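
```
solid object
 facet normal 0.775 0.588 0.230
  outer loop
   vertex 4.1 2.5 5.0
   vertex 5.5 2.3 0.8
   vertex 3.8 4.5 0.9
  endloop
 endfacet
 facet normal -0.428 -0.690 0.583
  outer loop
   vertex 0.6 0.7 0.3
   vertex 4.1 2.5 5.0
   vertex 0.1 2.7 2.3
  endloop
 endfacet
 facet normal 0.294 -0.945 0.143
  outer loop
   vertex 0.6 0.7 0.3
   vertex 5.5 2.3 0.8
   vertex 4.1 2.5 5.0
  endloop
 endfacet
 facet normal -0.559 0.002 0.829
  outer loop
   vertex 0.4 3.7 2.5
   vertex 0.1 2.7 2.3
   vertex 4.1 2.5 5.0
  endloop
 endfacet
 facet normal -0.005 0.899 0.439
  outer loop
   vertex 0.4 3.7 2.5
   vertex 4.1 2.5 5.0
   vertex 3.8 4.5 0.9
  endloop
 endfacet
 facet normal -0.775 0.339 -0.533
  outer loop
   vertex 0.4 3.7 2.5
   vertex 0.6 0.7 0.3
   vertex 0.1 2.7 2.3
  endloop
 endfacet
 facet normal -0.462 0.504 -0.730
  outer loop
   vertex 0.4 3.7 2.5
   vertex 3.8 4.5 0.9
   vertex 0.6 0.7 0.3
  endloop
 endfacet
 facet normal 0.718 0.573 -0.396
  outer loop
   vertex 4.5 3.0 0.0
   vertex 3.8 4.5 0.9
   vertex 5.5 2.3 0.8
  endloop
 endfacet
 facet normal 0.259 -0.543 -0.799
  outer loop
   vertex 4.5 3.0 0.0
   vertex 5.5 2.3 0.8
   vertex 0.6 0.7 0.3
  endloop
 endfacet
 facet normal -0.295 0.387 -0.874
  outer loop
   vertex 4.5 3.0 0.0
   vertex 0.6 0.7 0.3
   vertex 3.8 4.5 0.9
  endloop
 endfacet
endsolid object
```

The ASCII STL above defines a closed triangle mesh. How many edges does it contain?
15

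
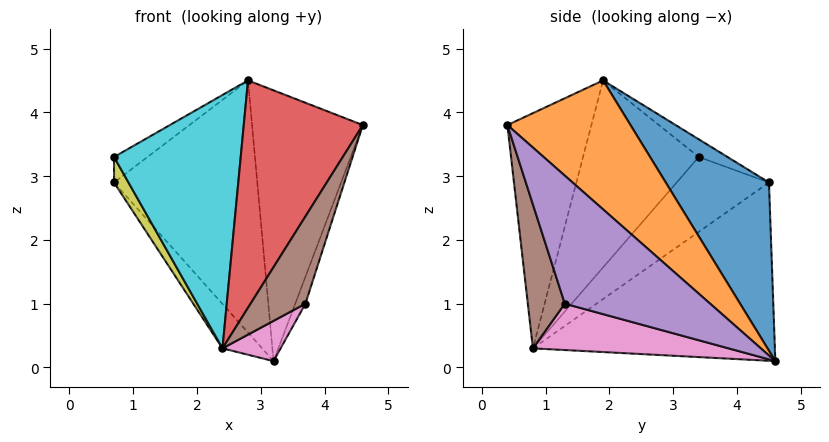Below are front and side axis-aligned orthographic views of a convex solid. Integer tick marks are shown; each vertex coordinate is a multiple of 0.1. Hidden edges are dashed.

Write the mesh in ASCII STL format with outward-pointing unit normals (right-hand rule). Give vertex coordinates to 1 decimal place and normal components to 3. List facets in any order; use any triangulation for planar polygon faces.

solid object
 facet normal 0.512 0.711 0.483
  outer loop
   vertex 2.8 1.9 4.5
   vertex 3.2 4.6 0.1
   vertex 0.7 4.5 2.9
  endloop
 endfacet
 facet normal 0.671 0.604 0.431
  outer loop
   vertex 2.8 1.9 4.5
   vertex 4.6 0.4 3.8
   vertex 3.2 4.6 0.1
  endloop
 endfacet
 facet normal -0.743 0.122 -0.659
  outer loop
   vertex 2.4 0.8 0.3
   vertex 0.7 4.5 2.9
   vertex 3.2 4.6 0.1
  endloop
 endfacet
 facet normal -0.557 -0.789 0.260
  outer loop
   vertex 2.4 0.8 0.3
   vertex 4.6 0.4 3.8
   vertex 2.8 1.9 4.5
  endloop
 endfacet
 facet normal 0.956 0.067 -0.286
  outer loop
   vertex 3.7 1.3 1.0
   vertex 3.2 4.6 0.1
   vertex 4.6 0.4 3.8
  endloop
 endfacet
 facet normal 0.511 -0.757 -0.407
  outer loop
   vertex 3.7 1.3 1.0
   vertex 4.6 0.4 3.8
   vertex 2.4 0.8 0.3
  endloop
 endfacet
 facet normal 0.513 -0.153 -0.844
  outer loop
   vertex 3.7 1.3 1.0
   vertex 2.4 0.8 0.3
   vertex 3.2 4.6 0.1
  endloop
 endfacet
 facet normal -0.281 0.328 0.902
  outer loop
   vertex 0.7 3.4 3.3
   vertex 2.8 1.9 4.5
   vertex 0.7 4.5 2.9
  endloop
 endfacet
 facet normal -0.909 -0.142 -0.392
  outer loop
   vertex 0.7 3.4 3.3
   vertex 0.7 4.5 2.9
   vertex 2.4 0.8 0.3
  endloop
 endfacet
 facet normal -0.653 -0.715 0.249
  outer loop
   vertex 0.7 3.4 3.3
   vertex 2.4 0.8 0.3
   vertex 2.8 1.9 4.5
  endloop
 endfacet
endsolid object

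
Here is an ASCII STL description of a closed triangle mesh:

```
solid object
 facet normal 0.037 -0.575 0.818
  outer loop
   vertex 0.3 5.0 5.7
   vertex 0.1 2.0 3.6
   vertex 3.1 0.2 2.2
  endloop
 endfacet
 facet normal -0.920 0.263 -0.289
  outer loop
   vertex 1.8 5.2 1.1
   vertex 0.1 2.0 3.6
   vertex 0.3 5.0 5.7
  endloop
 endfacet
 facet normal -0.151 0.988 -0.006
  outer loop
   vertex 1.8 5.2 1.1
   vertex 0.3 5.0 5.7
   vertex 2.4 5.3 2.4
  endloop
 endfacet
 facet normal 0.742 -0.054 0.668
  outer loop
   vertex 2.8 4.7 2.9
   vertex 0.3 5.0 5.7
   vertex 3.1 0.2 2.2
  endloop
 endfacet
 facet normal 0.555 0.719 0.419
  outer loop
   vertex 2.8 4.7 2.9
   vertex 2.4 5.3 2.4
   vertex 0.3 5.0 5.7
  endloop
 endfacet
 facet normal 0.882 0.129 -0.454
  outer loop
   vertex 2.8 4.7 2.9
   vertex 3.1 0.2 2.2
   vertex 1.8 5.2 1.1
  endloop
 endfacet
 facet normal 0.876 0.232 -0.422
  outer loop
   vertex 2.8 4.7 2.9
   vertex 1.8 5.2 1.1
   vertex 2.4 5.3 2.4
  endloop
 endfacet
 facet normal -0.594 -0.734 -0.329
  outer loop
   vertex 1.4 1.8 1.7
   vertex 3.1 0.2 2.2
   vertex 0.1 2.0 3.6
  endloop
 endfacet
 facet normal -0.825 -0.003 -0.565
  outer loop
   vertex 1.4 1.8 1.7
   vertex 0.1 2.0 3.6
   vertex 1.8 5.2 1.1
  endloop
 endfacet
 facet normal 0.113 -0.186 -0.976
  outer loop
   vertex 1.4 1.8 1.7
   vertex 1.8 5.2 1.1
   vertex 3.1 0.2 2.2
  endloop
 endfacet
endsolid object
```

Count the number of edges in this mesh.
15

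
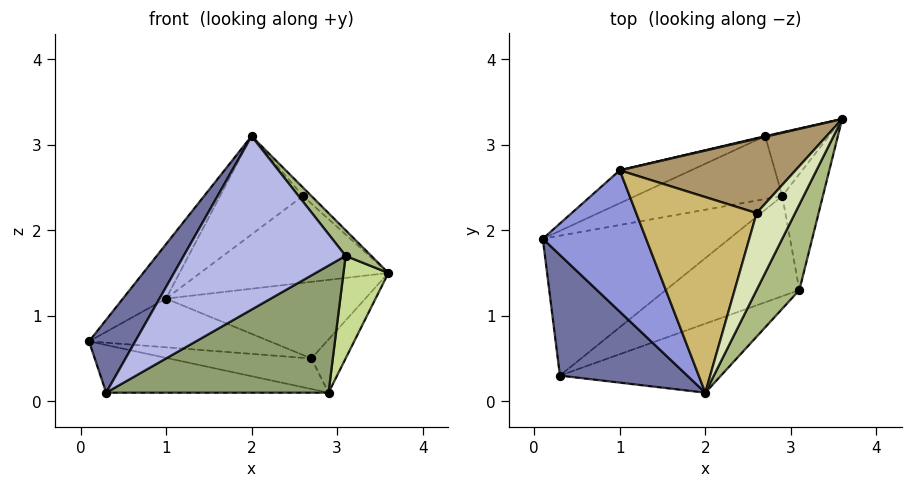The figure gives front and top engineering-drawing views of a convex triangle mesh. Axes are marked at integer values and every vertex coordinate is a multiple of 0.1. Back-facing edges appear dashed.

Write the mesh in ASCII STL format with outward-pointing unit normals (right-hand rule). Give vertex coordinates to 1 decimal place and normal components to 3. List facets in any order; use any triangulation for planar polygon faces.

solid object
 facet normal -0.844 -0.278 0.460
  outer loop
   vertex 0.3 0.3 0.1
   vertex 2.0 0.1 3.1
   vertex 0.1 1.9 0.7
  endloop
 endfacet
 facet normal -0.252 0.312 -0.916
  outer loop
   vertex 2.9 2.4 0.1
   vertex 0.3 0.3 0.1
   vertex 0.1 1.9 0.7
  endloop
 endfacet
 facet normal -0.642 0.276 0.715
  outer loop
   vertex 1.0 2.7 1.2
   vertex 0.1 1.9 0.7
   vertex 2.0 0.1 3.1
  endloop
 endfacet
 facet normal 0.477 -0.817 -0.325
  outer loop
   vertex 3.1 1.3 1.7
   vertex 2.0 0.1 3.1
   vertex 0.3 0.3 0.1
  endloop
 endfacet
 facet normal 0.536 -0.663 -0.523
  outer loop
   vertex 3.1 1.3 1.7
   vertex 0.3 0.3 0.1
   vertex 2.9 2.4 0.1
  endloop
 endfacet
 facet normal 0.837 -0.157 0.523
  outer loop
   vertex 3.1 1.3 1.7
   vertex 3.6 3.3 1.5
   vertex 2.0 0.1 3.1
  endloop
 endfacet
 facet normal 0.920 -0.259 -0.293
  outer loop
   vertex 3.1 1.3 1.7
   vertex 2.9 2.4 0.1
   vertex 3.6 3.3 1.5
  endloop
 endfacet
 facet normal 0.612 0.087 0.786
  outer loop
   vertex 2.6 2.2 2.4
   vertex 2.0 0.1 3.1
   vertex 3.6 3.3 1.5
  endloop
 endfacet
 facet normal -0.243 0.737 0.631
  outer loop
   vertex 2.6 2.2 2.4
   vertex 3.6 3.3 1.5
   vertex 1.0 2.7 1.2
  endloop
 endfacet
 facet normal -0.468 0.397 0.790
  outer loop
   vertex 2.6 2.2 2.4
   vertex 1.0 2.7 1.2
   vertex 2.0 0.1 3.1
  endloop
 endfacet
 facet normal 0.579 0.523 -0.626
  outer loop
   vertex 2.7 3.1 0.5
   vertex 3.6 3.3 1.5
   vertex 2.9 2.4 0.1
  endloop
 endfacet
 facet normal -0.226 0.974 0.008
  outer loop
   vertex 2.7 3.1 0.5
   vertex 1.0 2.7 1.2
   vertex 3.6 3.3 1.5
  endloop
 endfacet
 facet normal -0.261 0.422 -0.868
  outer loop
   vertex 2.7 3.1 0.5
   vertex 2.9 2.4 0.1
   vertex 0.1 1.9 0.7
  endloop
 endfacet
 facet normal -0.392 0.762 -0.515
  outer loop
   vertex 2.7 3.1 0.5
   vertex 0.1 1.9 0.7
   vertex 1.0 2.7 1.2
  endloop
 endfacet
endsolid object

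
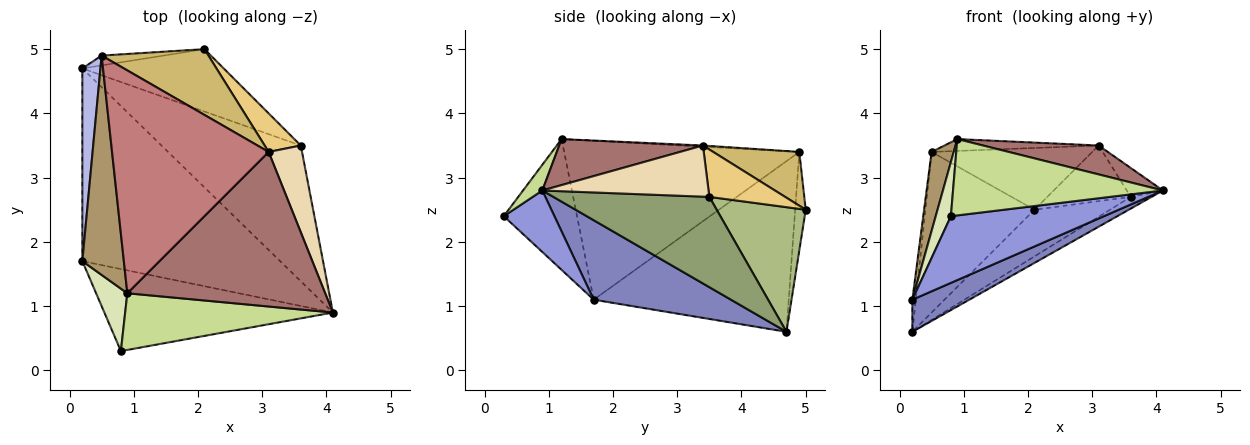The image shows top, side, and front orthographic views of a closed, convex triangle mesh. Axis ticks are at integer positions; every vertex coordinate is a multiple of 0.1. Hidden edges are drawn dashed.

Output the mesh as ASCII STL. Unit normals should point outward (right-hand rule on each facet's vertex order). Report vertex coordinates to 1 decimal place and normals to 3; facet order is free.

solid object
 facet normal -0.096 0.994 -0.061
  outer loop
   vertex 0.5 4.9 3.4
   vertex 2.1 5.0 2.5
   vertex 0.2 4.7 0.6
  endloop
 endfacet
 facet normal 0.368 -0.153 -0.917
  outer loop
   vertex 0.2 1.7 1.1
   vertex 0.2 4.7 0.6
   vertex 4.1 0.9 2.8
  endloop
 endfacet
 facet normal 0.204 -0.618 -0.759
  outer loop
   vertex 0.2 1.7 1.1
   vertex 4.1 0.9 2.8
   vertex 0.8 0.3 2.4
  endloop
 endfacet
 facet normal -0.994 0.018 0.105
  outer loop
   vertex 0.2 1.7 1.1
   vertex 0.5 4.9 3.4
   vertex 0.2 4.7 0.6
  endloop
 endfacet
 facet normal 0.542 0.072 -0.837
  outer loop
   vertex 3.6 3.5 2.7
   vertex 4.1 0.9 2.8
   vertex 0.2 4.7 0.6
  endloop
 endfacet
 facet normal 0.577 0.490 -0.654
  outer loop
   vertex 3.6 3.5 2.7
   vertex 0.2 4.7 0.6
   vertex 2.1 5.0 2.5
  endloop
 endfacet
 facet normal 0.074 -0.801 0.594
  outer loop
   vertex 0.9 1.2 3.6
   vertex 0.8 0.3 2.4
   vertex 4.1 0.9 2.8
  endloop
 endfacet
 facet normal -0.954 -0.197 0.228
  outer loop
   vertex 0.9 1.2 3.6
   vertex 0.2 1.7 1.1
   vertex 0.8 0.3 2.4
  endloop
 endfacet
 facet normal -0.964 -0.091 0.252
  outer loop
   vertex 0.9 1.2 3.6
   vertex 0.5 4.9 3.4
   vertex 0.2 1.7 1.1
  endloop
 endfacet
 facet normal 0.345 0.643 0.684
  outer loop
   vertex 3.1 3.4 3.5
   vertex 2.1 5.0 2.5
   vertex 0.5 4.9 3.4
  endloop
 endfacet
 facet normal 0.598 0.659 0.456
  outer loop
   vertex 3.1 3.4 3.5
   vertex 3.6 3.5 2.7
   vertex 2.1 5.0 2.5
  endloop
 endfacet
 facet normal 0.824 0.179 0.537
  outer loop
   vertex 3.1 3.4 3.5
   vertex 4.1 0.9 2.8
   vertex 3.6 3.5 2.7
  endloop
 endfacet
 facet normal 0.223 -0.179 0.958
  outer loop
   vertex 3.1 3.4 3.5
   vertex 0.9 1.2 3.6
   vertex 4.1 0.9 2.8
  endloop
 endfacet
 facet normal -0.008 0.053 0.999
  outer loop
   vertex 3.1 3.4 3.5
   vertex 0.5 4.9 3.4
   vertex 0.9 1.2 3.6
  endloop
 endfacet
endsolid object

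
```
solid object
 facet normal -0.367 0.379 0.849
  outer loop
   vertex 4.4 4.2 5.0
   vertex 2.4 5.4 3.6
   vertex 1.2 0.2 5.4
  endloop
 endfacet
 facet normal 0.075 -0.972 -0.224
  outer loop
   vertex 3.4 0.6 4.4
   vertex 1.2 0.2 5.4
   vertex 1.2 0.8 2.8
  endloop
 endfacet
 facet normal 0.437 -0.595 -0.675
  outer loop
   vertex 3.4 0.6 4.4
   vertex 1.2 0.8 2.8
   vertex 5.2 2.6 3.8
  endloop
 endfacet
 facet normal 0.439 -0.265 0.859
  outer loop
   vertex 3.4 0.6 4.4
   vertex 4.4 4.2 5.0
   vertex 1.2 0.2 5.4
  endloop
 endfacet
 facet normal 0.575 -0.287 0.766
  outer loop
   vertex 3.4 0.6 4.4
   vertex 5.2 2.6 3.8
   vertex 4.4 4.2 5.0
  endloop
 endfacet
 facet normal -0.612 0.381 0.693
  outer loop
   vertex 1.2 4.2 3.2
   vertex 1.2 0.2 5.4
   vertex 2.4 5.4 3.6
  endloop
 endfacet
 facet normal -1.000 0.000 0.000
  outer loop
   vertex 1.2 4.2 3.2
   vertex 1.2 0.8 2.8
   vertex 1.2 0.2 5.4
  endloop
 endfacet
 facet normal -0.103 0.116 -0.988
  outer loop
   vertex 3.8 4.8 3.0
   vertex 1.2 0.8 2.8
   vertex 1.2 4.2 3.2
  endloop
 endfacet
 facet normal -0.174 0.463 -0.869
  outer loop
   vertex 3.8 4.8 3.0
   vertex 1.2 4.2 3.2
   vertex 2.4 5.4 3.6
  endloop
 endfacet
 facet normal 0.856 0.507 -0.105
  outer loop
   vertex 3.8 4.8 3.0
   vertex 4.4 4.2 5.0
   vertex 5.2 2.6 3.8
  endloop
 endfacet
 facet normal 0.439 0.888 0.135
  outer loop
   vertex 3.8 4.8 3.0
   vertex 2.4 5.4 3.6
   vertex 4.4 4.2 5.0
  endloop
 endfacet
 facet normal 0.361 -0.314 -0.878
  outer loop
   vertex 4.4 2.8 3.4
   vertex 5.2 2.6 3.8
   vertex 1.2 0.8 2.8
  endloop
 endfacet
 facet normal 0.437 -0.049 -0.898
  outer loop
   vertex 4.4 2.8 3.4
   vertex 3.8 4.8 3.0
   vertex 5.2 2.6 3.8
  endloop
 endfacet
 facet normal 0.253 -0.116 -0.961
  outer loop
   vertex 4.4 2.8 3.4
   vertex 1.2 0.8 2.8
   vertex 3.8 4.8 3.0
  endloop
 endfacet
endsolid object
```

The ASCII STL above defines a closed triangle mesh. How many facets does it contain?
14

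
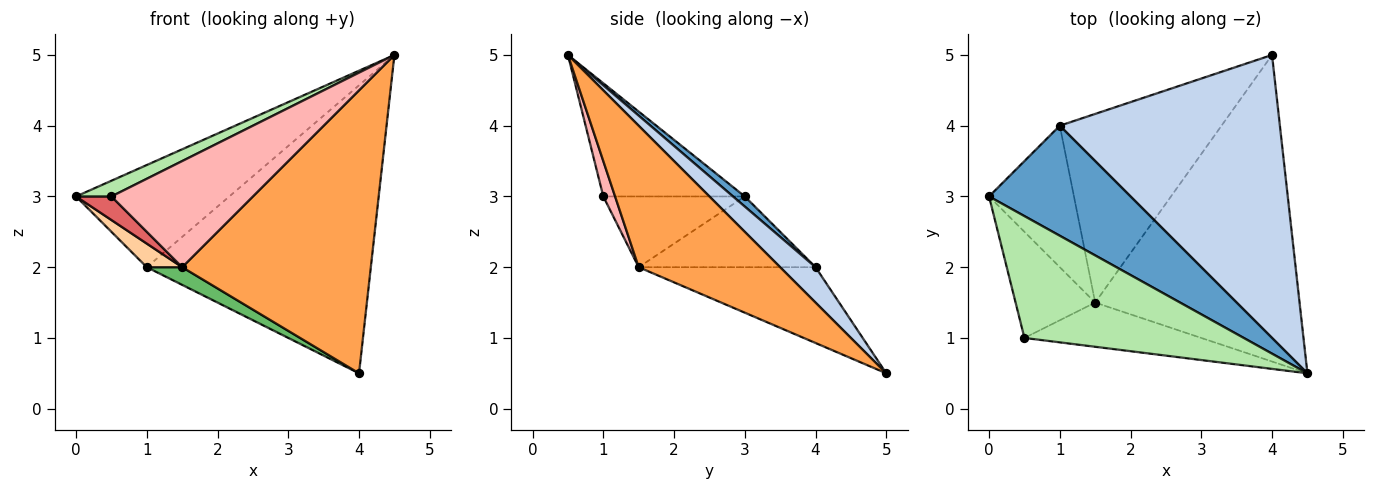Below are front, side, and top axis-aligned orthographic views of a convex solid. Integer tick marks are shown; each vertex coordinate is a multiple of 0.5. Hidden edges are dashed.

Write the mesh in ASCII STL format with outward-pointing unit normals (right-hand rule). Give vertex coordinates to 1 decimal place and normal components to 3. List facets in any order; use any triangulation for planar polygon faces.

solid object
 facet normal 0.052 0.680 0.732
  outer loop
   vertex 1.0 4.0 2.0
   vertex 0.0 3.0 3.0
   vertex 4.5 0.5 5.0
  endloop
 endfacet
 facet normal 0.112 0.709 0.696
  outer loop
   vertex 1.0 4.0 2.0
   vertex 4.5 0.5 5.0
   vertex 4.0 5.0 0.5
  endloop
 endfacet
 facet normal 0.453 -0.605 -0.655
  outer loop
   vertex 1.5 1.5 2.0
   vertex 4.0 5.0 0.5
   vertex 4.5 0.5 5.0
  endloop
 endfacet
 facet normal -0.635 -0.127 -0.762
  outer loop
   vertex 1.5 1.5 2.0
   vertex 0.0 3.0 3.0
   vertex 1.0 4.0 2.0
  endloop
 endfacet
 facet normal -0.423 -0.085 -0.902
  outer loop
   vertex 1.5 1.5 2.0
   vertex 1.0 4.0 2.0
   vertex 4.0 5.0 0.5
  endloop
 endfacet
 facet normal -0.456 -0.114 0.883
  outer loop
   vertex 0.5 1.0 3.0
   vertex 4.5 0.5 5.0
   vertex 0.0 3.0 3.0
  endloop
 endfacet
 facet normal -0.655 -0.164 -0.737
  outer loop
   vertex 0.5 1.0 3.0
   vertex 0.0 3.0 3.0
   vertex 1.5 1.5 2.0
  endloop
 endfacet
 facet normal 0.077 -0.920 -0.383
  outer loop
   vertex 0.5 1.0 3.0
   vertex 1.5 1.5 2.0
   vertex 4.5 0.5 5.0
  endloop
 endfacet
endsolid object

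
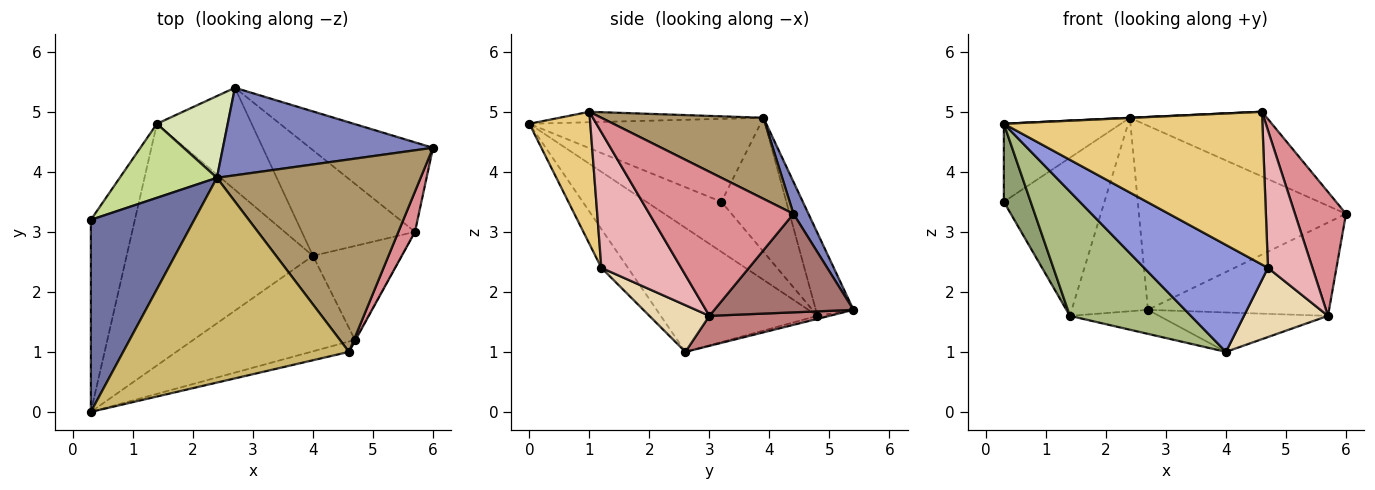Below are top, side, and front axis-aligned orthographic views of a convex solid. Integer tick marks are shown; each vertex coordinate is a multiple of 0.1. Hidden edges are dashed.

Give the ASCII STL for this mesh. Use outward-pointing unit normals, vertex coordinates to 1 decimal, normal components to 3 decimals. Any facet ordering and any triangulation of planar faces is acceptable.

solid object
 facet normal -0.596 0.302 0.744
  outer loop
   vertex 2.4 3.9 4.9
   vertex 0.3 3.2 3.5
   vertex 0.3 0.0 4.8
  endloop
 endfacet
 facet normal 0.065 0.901 0.429
  outer loop
   vertex 2.4 3.9 4.9
   vertex 6.0 4.4 3.3
   vertex 2.7 5.4 1.7
  endloop
 endfacet
 facet normal -0.158 -0.737 -0.658
  outer loop
   vertex 4.7 1.2 2.4
   vertex 0.3 0.0 4.8
   vertex 4.0 2.6 1.0
  endloop
 endfacet
 facet normal -0.031 0.229 -0.973
  outer loop
   vertex 1.4 4.8 1.6
   vertex 2.7 5.4 1.7
   vertex 4.0 2.6 1.0
  endloop
 endfacet
 facet normal -0.725 -0.259 -0.638
  outer loop
   vertex 1.4 4.8 1.6
   vertex 0.3 0.0 4.8
   vertex 0.3 3.2 3.5
  endloop
 endfacet
 facet normal -0.509 -0.393 -0.765
  outer loop
   vertex 1.4 4.8 1.6
   vertex 4.0 2.6 1.0
   vertex 0.3 0.0 4.8
  endloop
 endfacet
 facet normal -0.505 0.782 0.366
  outer loop
   vertex 1.4 4.8 1.6
   vertex 0.3 3.2 3.5
   vertex 2.4 3.9 4.9
  endloop
 endfacet
 facet normal -0.414 0.838 0.354
  outer loop
   vertex 1.4 4.8 1.6
   vertex 2.4 3.9 4.9
   vertex 2.7 5.4 1.7
  endloop
 endfacet
 facet normal 0.353 0.298 0.887
  outer loop
   vertex 4.6 1.0 5.0
   vertex 6.0 4.4 3.3
   vertex 2.4 3.9 4.9
  endloop
 endfacet
 facet normal -0.046 -0.001 0.999
  outer loop
   vertex 4.6 1.0 5.0
   vertex 2.4 3.9 4.9
   vertex 0.3 0.0 4.8
  endloop
 endfacet
 facet normal 0.229 -0.971 -0.066
  outer loop
   vertex 4.6 1.0 5.0
   vertex 0.3 0.0 4.8
   vertex 4.7 1.2 2.4
  endloop
 endfacet
 facet normal 0.390 -0.546 -0.741
  outer loop
   vertex 5.7 3.0 1.6
   vertex 4.7 1.2 2.4
   vertex 4.0 2.6 1.0
  endloop
 endfacet
 facet normal 0.485 0.631 -0.605
  outer loop
   vertex 5.7 3.0 1.6
   vertex 2.7 5.4 1.7
   vertex 6.0 4.4 3.3
  endloop
 endfacet
 facet normal 0.241 0.339 -0.909
  outer loop
   vertex 5.7 3.0 1.6
   vertex 4.0 2.6 1.0
   vertex 2.7 5.4 1.7
  endloop
 endfacet
 facet normal 0.937 -0.332 0.108
  outer loop
   vertex 5.7 3.0 1.6
   vertex 6.0 4.4 3.3
   vertex 4.6 1.0 5.0
  endloop
 endfacet
 facet normal 0.873 -0.487 -0.004
  outer loop
   vertex 5.7 3.0 1.6
   vertex 4.6 1.0 5.0
   vertex 4.7 1.2 2.4
  endloop
 endfacet
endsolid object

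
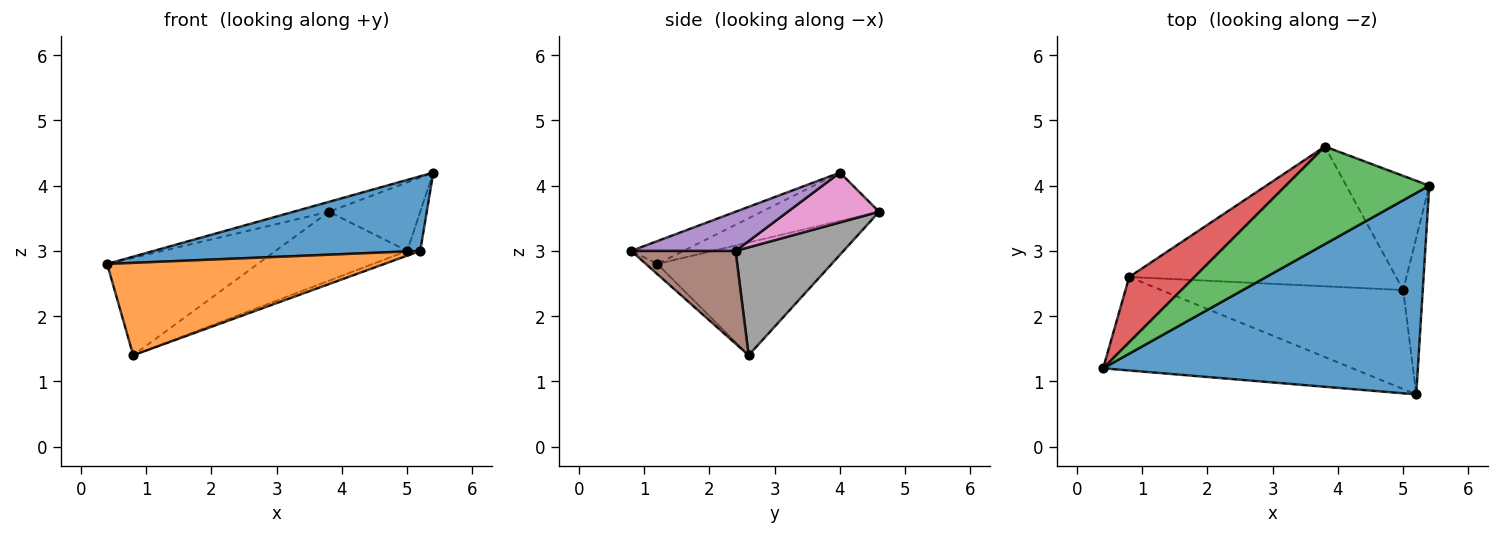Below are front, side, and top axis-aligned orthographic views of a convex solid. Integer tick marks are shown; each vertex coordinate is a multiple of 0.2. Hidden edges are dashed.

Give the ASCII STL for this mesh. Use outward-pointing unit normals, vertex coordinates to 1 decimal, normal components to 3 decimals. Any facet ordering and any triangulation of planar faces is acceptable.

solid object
 facet normal -0.068 -0.347 0.936
  outer loop
   vertex 5.2 0.8 3.0
   vertex 5.4 4.0 4.2
   vertex 0.4 1.2 2.8
  endloop
 endfacet
 facet normal -0.029 -0.703 -0.711
  outer loop
   vertex 0.8 2.6 1.4
   vertex 5.2 0.8 3.0
   vertex 0.4 1.2 2.8
  endloop
 endfacet
 facet normal -0.318 0.096 0.943
  outer loop
   vertex 3.8 4.6 3.6
   vertex 0.4 1.2 2.8
   vertex 5.4 4.0 4.2
  endloop
 endfacet
 facet normal -0.693 0.599 0.401
  outer loop
   vertex 3.8 4.6 3.6
   vertex 0.8 2.6 1.4
   vertex 0.4 1.2 2.8
  endloop
 endfacet
 facet normal 0.889 0.111 -0.444
  outer loop
   vertex 5.0 2.4 3.0
   vertex 5.4 4.0 4.2
   vertex 5.2 0.8 3.0
  endloop
 endfacet
 facet normal 0.357 0.045 -0.933
  outer loop
   vertex 5.0 2.4 3.0
   vertex 5.2 0.8 3.0
   vertex 0.8 2.6 1.4
  endloop
 endfacet
 facet normal 0.457 0.457 -0.762
  outer loop
   vertex 5.0 2.4 3.0
   vertex 3.8 4.6 3.6
   vertex 5.4 4.0 4.2
  endloop
 endfacet
 facet normal 0.341 0.416 -0.843
  outer loop
   vertex 5.0 2.4 3.0
   vertex 0.8 2.6 1.4
   vertex 3.8 4.6 3.6
  endloop
 endfacet
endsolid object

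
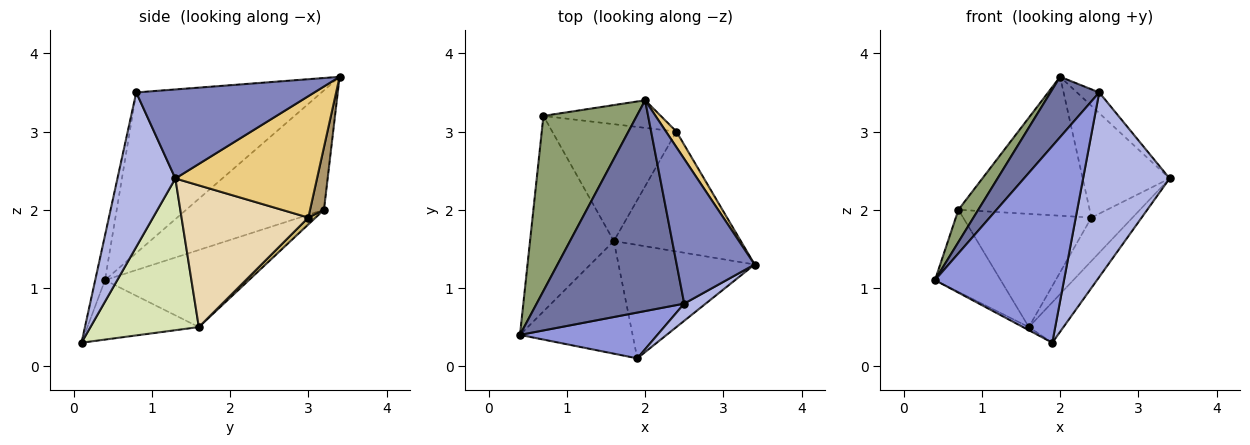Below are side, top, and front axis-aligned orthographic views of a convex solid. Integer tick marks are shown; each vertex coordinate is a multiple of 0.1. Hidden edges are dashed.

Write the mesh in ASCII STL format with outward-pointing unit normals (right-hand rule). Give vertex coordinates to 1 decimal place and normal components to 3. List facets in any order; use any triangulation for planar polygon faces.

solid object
 facet normal -0.723 -0.190 0.664
  outer loop
   vertex 2.5 0.8 3.5
   vertex 2.0 3.4 3.7
   vertex 0.4 0.4 1.1
  endloop
 endfacet
 facet normal 0.749 0.094 0.656
  outer loop
   vertex 2.5 0.8 3.5
   vertex 3.4 1.3 2.4
   vertex 2.0 3.4 3.7
  endloop
 endfacet
 facet normal -0.074 -0.971 0.226
  outer loop
   vertex 2.5 0.8 3.5
   vertex 0.4 0.4 1.1
   vertex 1.9 0.1 0.3
  endloop
 endfacet
 facet normal 0.555 -0.828 0.077
  outer loop
   vertex 2.5 0.8 3.5
   vertex 1.9 0.1 0.3
   vertex 3.4 1.3 2.4
  endloop
 endfacet
 facet normal -0.783 -0.113 0.612
  outer loop
   vertex 0.7 3.2 2.0
   vertex 0.4 0.4 1.1
   vertex 2.0 3.4 3.7
  endloop
 endfacet
 facet normal -0.467 0.025 -0.884
  outer loop
   vertex 1.6 1.6 0.5
   vertex 1.9 0.1 0.3
   vertex 0.4 0.4 1.1
  endloop
 endfacet
 facet normal -0.647 0.295 -0.703
  outer loop
   vertex 1.6 1.6 0.5
   vertex 0.4 0.4 1.1
   vertex 0.7 3.2 2.0
  endloop
 endfacet
 facet normal 0.724 0.231 -0.650
  outer loop
   vertex 1.6 1.6 0.5
   vertex 3.4 1.3 2.4
   vertex 1.9 0.1 0.3
  endloop
 endfacet
 facet normal 0.103 0.976 -0.194
  outer loop
   vertex 2.4 3.0 1.9
   vertex 0.7 3.2 2.0
   vertex 2.0 3.4 3.7
  endloop
 endfacet
 facet normal 0.040 0.695 -0.718
  outer loop
   vertex 2.4 3.0 1.9
   vertex 1.6 1.6 0.5
   vertex 0.7 3.2 2.0
  endloop
 endfacet
 facet normal 0.850 0.522 0.073
  outer loop
   vertex 2.4 3.0 1.9
   vertex 2.0 3.4 3.7
   vertex 3.4 1.3 2.4
  endloop
 endfacet
 facet normal 0.724 0.235 -0.649
  outer loop
   vertex 2.4 3.0 1.9
   vertex 3.4 1.3 2.4
   vertex 1.6 1.6 0.5
  endloop
 endfacet
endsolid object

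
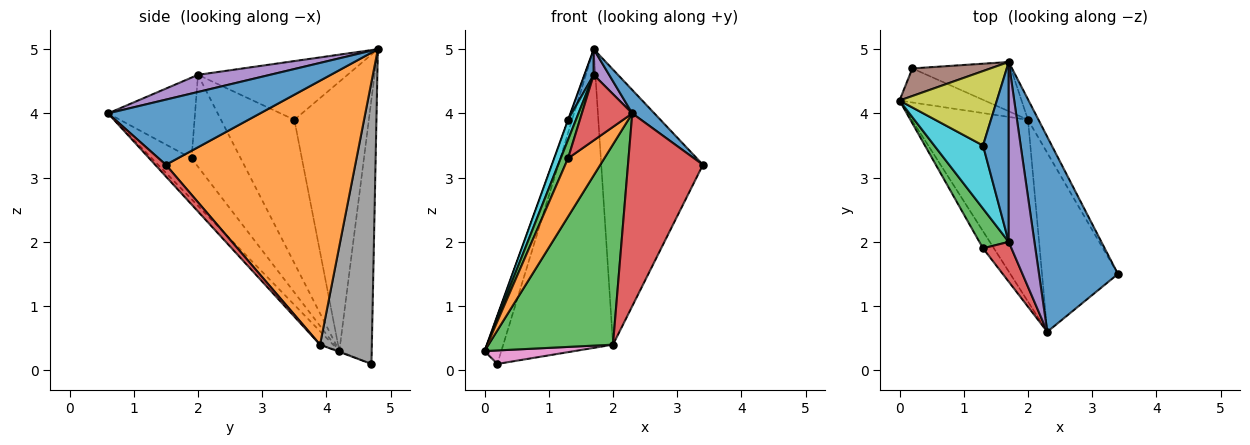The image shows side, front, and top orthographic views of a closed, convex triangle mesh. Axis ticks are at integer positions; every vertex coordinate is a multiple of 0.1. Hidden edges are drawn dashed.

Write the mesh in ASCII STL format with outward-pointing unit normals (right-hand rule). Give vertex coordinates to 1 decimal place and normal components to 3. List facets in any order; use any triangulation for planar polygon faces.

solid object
 facet normal 0.634 -0.092 0.768
  outer loop
   vertex 2.3 0.6 4.0
   vertex 3.4 1.5 3.2
   vertex 1.7 4.8 5.0
  endloop
 endfacet
 facet normal 0.881 0.473 -0.035
  outer loop
   vertex 2.0 3.9 0.4
   vertex 1.7 4.8 5.0
   vertex 3.4 1.5 3.2
  endloop
 endfacet
 facet normal -0.077 -0.738 -0.670
  outer loop
   vertex 2.0 3.9 0.4
   vertex 2.3 0.6 4.0
   vertex 0.0 4.2 0.3
  endloop
 endfacet
 facet normal 0.104 -0.729 -0.677
  outer loop
   vertex 2.0 3.9 0.4
   vertex 3.4 1.5 3.2
   vertex 2.3 0.6 4.0
  endloop
 endfacet
 facet normal 0.551 -0.118 0.826
  outer loop
   vertex 1.7 2.0 4.6
   vertex 2.3 0.6 4.0
   vertex 1.7 4.8 5.0
  endloop
 endfacet
 facet normal -0.859 0.445 0.254
  outer loop
   vertex 0.2 4.7 0.1
   vertex 0.0 4.2 0.3
   vertex 1.7 4.8 5.0
  endloop
 endfacet
 facet normal -0.009 -0.368 -0.930
  outer loop
   vertex 0.2 4.7 0.1
   vertex 2.0 3.9 0.4
   vertex 0.0 4.2 0.3
  endloop
 endfacet
 facet normal 0.422 0.894 -0.147
  outer loop
   vertex 0.2 4.7 0.1
   vertex 1.7 4.8 5.0
   vertex 2.0 3.9 0.4
  endloop
 endfacet
 facet normal -0.940 0.002 0.340
  outer loop
   vertex 1.3 3.5 3.9
   vertex 1.7 4.8 5.0
   vertex 0.0 4.2 0.3
  endloop
 endfacet
 facet normal -0.942 -0.102 0.320
  outer loop
   vertex 1.3 3.5 3.9
   vertex 0.0 4.2 0.3
   vertex 1.7 2.0 4.6
  endloop
 endfacet
 facet normal -0.915 -0.057 0.400
  outer loop
   vertex 1.3 3.5 3.9
   vertex 1.7 2.0 4.6
   vertex 1.7 4.8 5.0
  endloop
 endfacet
 facet normal -0.725 -0.661 -0.193
  outer loop
   vertex 1.3 1.9 3.3
   vertex 0.0 4.2 0.3
   vertex 2.3 0.6 4.0
  endloop
 endfacet
 facet normal -0.943 -0.140 0.301
  outer loop
   vertex 1.3 1.9 3.3
   vertex 1.7 2.0 4.6
   vertex 0.0 4.2 0.3
  endloop
 endfacet
 facet normal -0.828 -0.480 0.292
  outer loop
   vertex 1.3 1.9 3.3
   vertex 2.3 0.6 4.0
   vertex 1.7 2.0 4.6
  endloop
 endfacet
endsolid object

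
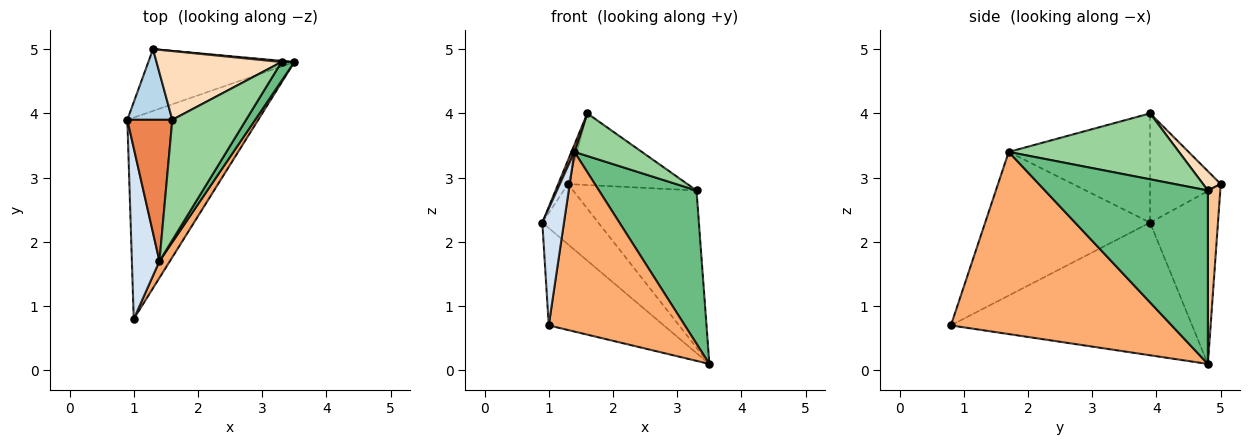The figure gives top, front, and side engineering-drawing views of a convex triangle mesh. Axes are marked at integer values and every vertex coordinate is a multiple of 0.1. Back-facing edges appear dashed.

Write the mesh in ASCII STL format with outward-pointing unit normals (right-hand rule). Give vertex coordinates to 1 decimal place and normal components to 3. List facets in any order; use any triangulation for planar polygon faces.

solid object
 facet normal -0.674 0.322 -0.665
  outer loop
   vertex 1.0 0.8 0.7
   vertex 0.9 3.9 2.3
   vertex 3.5 4.8 0.1
  endloop
 endfacet
 facet normal -0.646 0.533 -0.546
  outer loop
   vertex 1.3 5.0 2.9
   vertex 3.5 4.8 0.1
   vertex 0.9 3.9 2.3
  endloop
 endfacet
 facet normal -0.917 0.128 0.378
  outer loop
   vertex 1.3 5.0 2.9
   vertex 0.9 3.9 2.3
   vertex 1.6 3.9 4.0
  endloop
 endfacet
 facet normal -0.974 -0.128 0.187
  outer loop
   vertex 1.4 1.7 3.4
   vertex 0.9 3.9 2.3
   vertex 1.0 0.8 0.7
  endloop
 endfacet
 facet normal -0.924 -0.020 0.381
  outer loop
   vertex 1.4 1.7 3.4
   vertex 1.6 3.9 4.0
   vertex 0.9 3.9 2.3
  endloop
 endfacet
 facet normal 0.850 -0.524 0.049
  outer loop
   vertex 1.4 1.7 3.4
   vertex 1.0 0.8 0.7
   vertex 3.5 4.8 0.1
  endloop
 endfacet
 facet normal 0.100 0.995 0.007
  outer loop
   vertex 3.3 4.8 2.8
   vertex 3.5 4.8 0.1
   vertex 1.3 5.0 2.9
  endloop
 endfacet
 facet normal 0.106 0.717 0.688
  outer loop
   vertex 3.3 4.8 2.8
   vertex 1.3 5.0 2.9
   vertex 1.6 3.9 4.0
  endloop
 endfacet
 facet normal 0.856 -0.513 0.063
  outer loop
   vertex 3.3 4.8 2.8
   vertex 1.4 1.7 3.4
   vertex 3.5 4.8 0.1
  endloop
 endfacet
 facet normal 0.644 -0.255 0.721
  outer loop
   vertex 3.3 4.8 2.8
   vertex 1.6 3.9 4.0
   vertex 1.4 1.7 3.4
  endloop
 endfacet
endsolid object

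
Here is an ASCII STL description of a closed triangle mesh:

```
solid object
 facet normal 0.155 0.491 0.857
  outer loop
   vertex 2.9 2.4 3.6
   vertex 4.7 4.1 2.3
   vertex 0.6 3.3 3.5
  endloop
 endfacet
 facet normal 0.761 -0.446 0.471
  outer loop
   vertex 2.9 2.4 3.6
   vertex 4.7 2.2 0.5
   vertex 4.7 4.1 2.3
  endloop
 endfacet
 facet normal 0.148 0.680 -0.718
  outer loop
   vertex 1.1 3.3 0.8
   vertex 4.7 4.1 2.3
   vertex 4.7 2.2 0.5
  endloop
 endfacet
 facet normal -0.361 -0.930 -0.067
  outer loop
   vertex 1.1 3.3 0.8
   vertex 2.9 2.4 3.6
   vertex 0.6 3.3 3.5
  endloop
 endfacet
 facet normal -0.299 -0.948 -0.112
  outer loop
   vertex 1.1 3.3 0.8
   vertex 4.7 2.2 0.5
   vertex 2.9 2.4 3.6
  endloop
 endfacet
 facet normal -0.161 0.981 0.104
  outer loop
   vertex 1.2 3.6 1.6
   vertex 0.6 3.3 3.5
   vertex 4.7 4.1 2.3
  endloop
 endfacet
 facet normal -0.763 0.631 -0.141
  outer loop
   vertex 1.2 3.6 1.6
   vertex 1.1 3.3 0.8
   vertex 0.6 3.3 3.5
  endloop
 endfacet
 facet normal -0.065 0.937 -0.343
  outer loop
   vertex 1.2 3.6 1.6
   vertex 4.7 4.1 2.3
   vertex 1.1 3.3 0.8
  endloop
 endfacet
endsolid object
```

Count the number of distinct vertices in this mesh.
6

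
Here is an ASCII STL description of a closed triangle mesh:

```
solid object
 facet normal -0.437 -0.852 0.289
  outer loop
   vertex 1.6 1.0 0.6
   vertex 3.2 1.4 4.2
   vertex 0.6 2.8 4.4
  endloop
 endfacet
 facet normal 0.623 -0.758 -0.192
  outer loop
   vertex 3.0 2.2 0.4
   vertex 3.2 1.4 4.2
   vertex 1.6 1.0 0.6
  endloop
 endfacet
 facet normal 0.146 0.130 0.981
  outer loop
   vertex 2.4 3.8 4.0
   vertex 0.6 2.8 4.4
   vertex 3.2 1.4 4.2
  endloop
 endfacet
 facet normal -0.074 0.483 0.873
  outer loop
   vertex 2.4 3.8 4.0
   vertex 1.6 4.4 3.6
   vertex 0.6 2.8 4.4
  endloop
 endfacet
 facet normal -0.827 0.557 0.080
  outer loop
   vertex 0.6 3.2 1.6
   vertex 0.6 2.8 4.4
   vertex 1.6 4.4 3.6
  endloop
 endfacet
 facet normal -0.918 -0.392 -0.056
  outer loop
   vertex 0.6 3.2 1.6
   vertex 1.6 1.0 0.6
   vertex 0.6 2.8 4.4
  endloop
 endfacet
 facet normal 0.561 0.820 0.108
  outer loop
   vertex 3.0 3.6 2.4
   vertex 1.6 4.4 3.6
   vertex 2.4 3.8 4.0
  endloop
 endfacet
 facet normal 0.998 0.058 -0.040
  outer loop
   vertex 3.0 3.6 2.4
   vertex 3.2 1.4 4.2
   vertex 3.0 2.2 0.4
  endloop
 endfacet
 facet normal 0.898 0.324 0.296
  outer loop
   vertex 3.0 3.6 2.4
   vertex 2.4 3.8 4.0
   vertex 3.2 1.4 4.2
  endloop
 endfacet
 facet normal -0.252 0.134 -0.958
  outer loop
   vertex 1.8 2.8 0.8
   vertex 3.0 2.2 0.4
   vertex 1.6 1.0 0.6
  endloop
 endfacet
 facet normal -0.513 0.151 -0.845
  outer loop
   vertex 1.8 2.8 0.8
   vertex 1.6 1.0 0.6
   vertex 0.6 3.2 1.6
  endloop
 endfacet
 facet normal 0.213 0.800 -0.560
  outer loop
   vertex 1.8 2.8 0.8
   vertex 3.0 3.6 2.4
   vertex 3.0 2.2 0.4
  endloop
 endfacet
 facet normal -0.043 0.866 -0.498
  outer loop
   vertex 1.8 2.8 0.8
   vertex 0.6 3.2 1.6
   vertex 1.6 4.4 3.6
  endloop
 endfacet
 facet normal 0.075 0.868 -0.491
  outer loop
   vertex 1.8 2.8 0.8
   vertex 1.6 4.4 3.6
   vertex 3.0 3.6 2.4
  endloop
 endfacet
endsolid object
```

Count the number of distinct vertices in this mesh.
9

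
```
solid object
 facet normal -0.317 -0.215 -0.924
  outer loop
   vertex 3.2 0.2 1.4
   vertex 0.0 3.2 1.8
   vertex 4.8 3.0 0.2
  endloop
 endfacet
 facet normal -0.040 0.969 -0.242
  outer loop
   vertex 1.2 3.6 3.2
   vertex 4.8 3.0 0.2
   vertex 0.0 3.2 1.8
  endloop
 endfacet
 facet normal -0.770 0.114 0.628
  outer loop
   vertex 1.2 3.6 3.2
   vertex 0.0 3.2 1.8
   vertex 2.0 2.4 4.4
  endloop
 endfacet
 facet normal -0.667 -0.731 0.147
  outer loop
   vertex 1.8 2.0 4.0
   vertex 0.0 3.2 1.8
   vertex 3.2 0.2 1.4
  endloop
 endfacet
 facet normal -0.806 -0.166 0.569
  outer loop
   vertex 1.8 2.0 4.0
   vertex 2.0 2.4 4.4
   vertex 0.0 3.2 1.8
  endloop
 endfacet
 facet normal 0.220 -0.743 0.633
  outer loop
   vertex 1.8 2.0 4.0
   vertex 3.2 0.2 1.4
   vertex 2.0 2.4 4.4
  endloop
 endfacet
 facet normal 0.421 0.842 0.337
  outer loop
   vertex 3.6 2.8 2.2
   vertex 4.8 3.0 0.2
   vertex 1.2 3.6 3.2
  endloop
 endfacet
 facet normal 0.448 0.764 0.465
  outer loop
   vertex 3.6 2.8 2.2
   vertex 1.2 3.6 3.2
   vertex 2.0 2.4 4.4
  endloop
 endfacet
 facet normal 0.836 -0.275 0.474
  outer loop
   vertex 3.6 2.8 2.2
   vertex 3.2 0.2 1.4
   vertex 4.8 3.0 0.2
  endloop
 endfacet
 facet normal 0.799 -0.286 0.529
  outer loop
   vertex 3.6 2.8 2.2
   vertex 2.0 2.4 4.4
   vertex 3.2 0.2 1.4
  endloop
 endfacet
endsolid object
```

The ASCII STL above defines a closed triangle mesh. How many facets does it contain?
10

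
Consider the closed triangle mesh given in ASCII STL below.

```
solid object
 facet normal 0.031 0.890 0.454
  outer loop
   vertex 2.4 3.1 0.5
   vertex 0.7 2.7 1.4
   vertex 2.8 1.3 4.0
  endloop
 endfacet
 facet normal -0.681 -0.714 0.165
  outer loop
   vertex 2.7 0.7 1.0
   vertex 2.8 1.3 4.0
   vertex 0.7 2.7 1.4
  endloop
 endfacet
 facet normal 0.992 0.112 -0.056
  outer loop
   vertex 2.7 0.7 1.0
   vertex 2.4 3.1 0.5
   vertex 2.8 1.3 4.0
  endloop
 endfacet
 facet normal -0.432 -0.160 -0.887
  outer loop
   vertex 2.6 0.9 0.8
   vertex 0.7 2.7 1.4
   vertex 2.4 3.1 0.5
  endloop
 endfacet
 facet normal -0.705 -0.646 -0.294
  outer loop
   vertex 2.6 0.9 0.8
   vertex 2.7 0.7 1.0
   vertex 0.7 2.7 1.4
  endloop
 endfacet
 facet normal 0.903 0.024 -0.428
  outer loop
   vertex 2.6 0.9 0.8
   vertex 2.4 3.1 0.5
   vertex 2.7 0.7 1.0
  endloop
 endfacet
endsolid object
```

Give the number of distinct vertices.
5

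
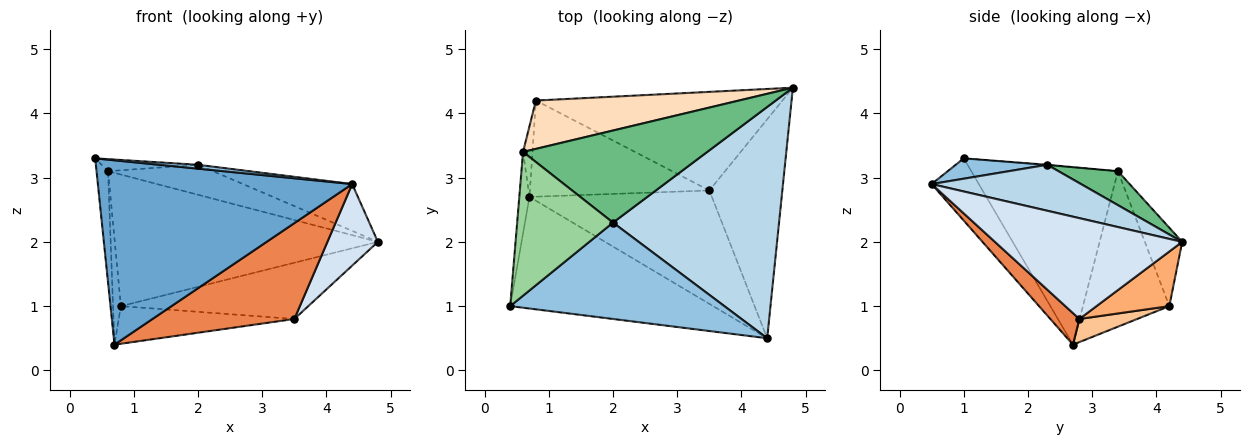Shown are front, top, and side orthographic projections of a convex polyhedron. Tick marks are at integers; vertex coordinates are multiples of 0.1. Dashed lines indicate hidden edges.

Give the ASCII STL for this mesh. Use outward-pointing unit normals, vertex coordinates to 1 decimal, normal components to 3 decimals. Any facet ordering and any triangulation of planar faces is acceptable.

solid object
 facet normal -0.157 -0.845 -0.511
  outer loop
   vertex 0.7 2.7 0.4
   vertex 4.4 0.5 2.9
   vertex 0.4 1.0 3.3
  endloop
 endfacet
 facet normal 0.094 -0.040 0.995
  outer loop
   vertex 2.0 2.3 3.2
   vertex 0.4 1.0 3.3
   vertex 4.4 0.5 2.9
  endloop
 endfacet
 facet normal 0.262 0.191 0.946
  outer loop
   vertex 2.0 2.3 3.2
   vertex 4.4 0.5 2.9
   vertex 4.8 4.4 2.0
  endloop
 endfacet
 facet normal 0.791 -0.213 -0.573
  outer loop
   vertex 3.5 2.8 0.8
   vertex 4.8 4.4 2.0
   vertex 4.4 0.5 2.9
  endloop
 endfacet
 facet normal 0.131 -0.640 -0.757
  outer loop
   vertex 3.5 2.8 0.8
   vertex 4.4 0.5 2.9
   vertex 0.7 2.7 0.4
  endloop
 endfacet
 facet normal 0.189 0.486 -0.853
  outer loop
   vertex 3.5 2.8 0.8
   vertex 0.8 4.2 1.0
   vertex 4.8 4.4 2.0
  endloop
 endfacet
 facet normal 0.119 0.362 -0.925
  outer loop
   vertex 3.5 2.8 0.8
   vertex 0.7 2.7 0.4
   vertex 0.8 4.2 1.0
  endloop
 endfacet
 facet normal -0.132 0.930 0.342
  outer loop
   vertex 0.6 3.4 3.1
   vertex 4.8 4.4 2.0
   vertex 0.8 4.2 1.0
  endloop
 endfacet
 facet normal 0.173 0.305 0.937
  outer loop
   vertex 0.6 3.4 3.1
   vertex 2.0 2.3 3.2
   vertex 4.8 4.4 2.0
  endloop
 endfacet
 facet normal -0.006 0.084 0.996
  outer loop
   vertex 0.6 3.4 3.1
   vertex 0.4 1.0 3.3
   vertex 2.0 2.3 3.2
  endloop
 endfacet
 facet normal -0.995 0.078 -0.057
  outer loop
   vertex 0.6 3.4 3.1
   vertex 0.7 2.7 0.4
   vertex 0.4 1.0 3.3
  endloop
 endfacet
 facet normal -0.994 0.090 -0.060
  outer loop
   vertex 0.6 3.4 3.1
   vertex 0.8 4.2 1.0
   vertex 0.7 2.7 0.4
  endloop
 endfacet
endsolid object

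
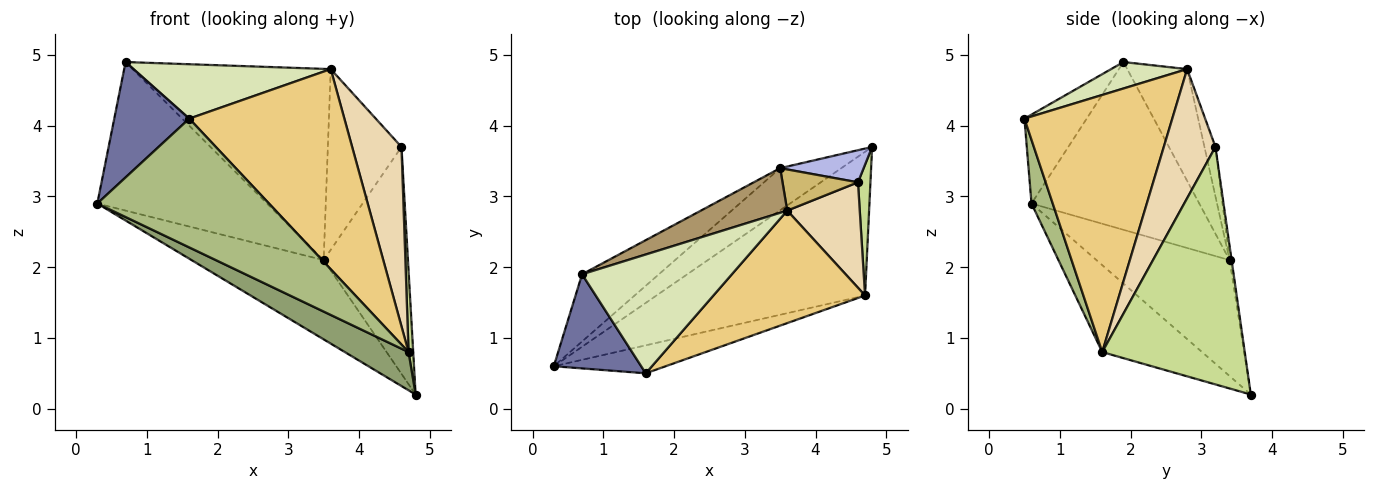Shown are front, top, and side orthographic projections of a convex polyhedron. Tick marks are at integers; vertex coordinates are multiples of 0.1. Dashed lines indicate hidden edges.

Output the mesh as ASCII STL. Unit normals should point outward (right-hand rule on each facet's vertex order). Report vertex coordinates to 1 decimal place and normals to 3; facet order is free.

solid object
 facet normal -0.541 -0.652 0.532
  outer loop
   vertex 1.6 0.5 4.1
   vertex 0.7 1.9 4.9
   vertex 0.3 0.6 2.9
  endloop
 endfacet
 facet normal -0.665 0.660 -0.351
  outer loop
   vertex 3.5 3.4 2.1
   vertex 4.8 3.7 0.2
   vertex 0.3 0.6 2.9
  endloop
 endfacet
 facet normal -0.669 0.677 -0.306
  outer loop
   vertex 3.5 3.4 2.1
   vertex 0.3 0.6 2.9
   vertex 0.7 1.9 4.9
  endloop
 endfacet
 facet normal -0.024 0.990 0.140
  outer loop
   vertex 3.5 3.4 2.1
   vertex 4.6 3.2 3.7
   vertex 4.8 3.7 0.2
  endloop
 endfacet
 facet normal -0.374 -0.238 -0.896
  outer loop
   vertex 4.7 1.6 0.8
   vertex 0.3 0.6 2.9
   vertex 4.8 3.7 0.2
  endloop
 endfacet
 facet normal 0.120 -0.970 -0.211
  outer loop
   vertex 4.7 1.6 0.8
   vertex 1.6 0.5 4.1
   vertex 0.3 0.6 2.9
  endloop
 endfacet
 facet normal 0.998 -0.033 0.052
  outer loop
   vertex 4.7 1.6 0.8
   vertex 4.8 3.7 0.2
   vertex 4.6 3.2 3.7
  endloop
 endfacet
 facet normal 0.159 -0.411 0.898
  outer loop
   vertex 3.6 2.8 4.8
   vertex 0.7 1.9 4.9
   vertex 1.6 0.5 4.1
  endloop
 endfacet
 facet normal -0.282 0.934 0.218
  outer loop
   vertex 3.6 2.8 4.8
   vertex 3.5 3.4 2.1
   vertex 0.7 1.9 4.9
  endloop
 endfacet
 facet normal -0.144 0.965 0.220
  outer loop
   vertex 3.6 2.8 4.8
   vertex 4.6 3.2 3.7
   vertex 3.5 3.4 2.1
  endloop
 endfacet
 facet normal 0.639 -0.670 0.377
  outer loop
   vertex 3.6 2.8 4.8
   vertex 1.6 0.5 4.1
   vertex 4.7 1.6 0.8
  endloop
 endfacet
 facet normal 0.670 -0.640 0.376
  outer loop
   vertex 3.6 2.8 4.8
   vertex 4.7 1.6 0.8
   vertex 4.6 3.2 3.7
  endloop
 endfacet
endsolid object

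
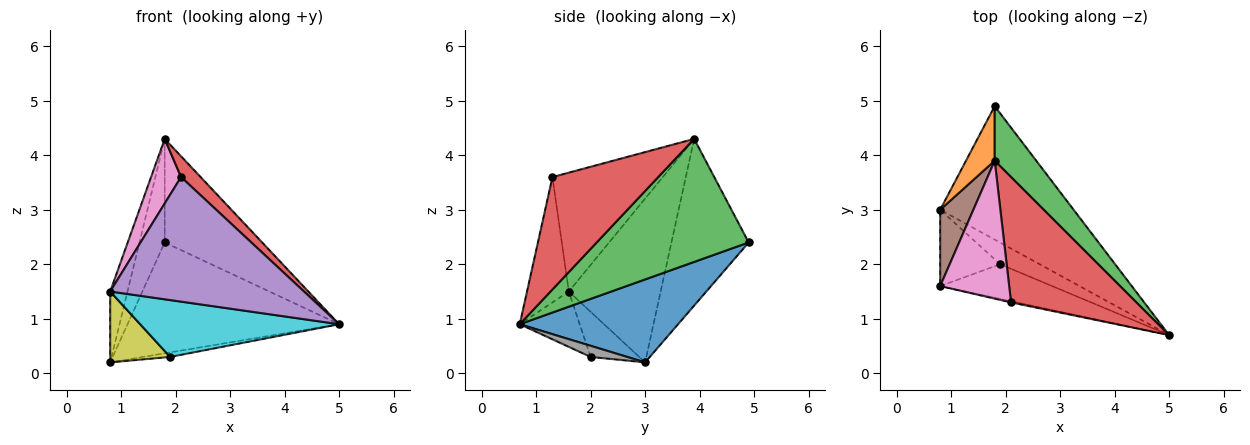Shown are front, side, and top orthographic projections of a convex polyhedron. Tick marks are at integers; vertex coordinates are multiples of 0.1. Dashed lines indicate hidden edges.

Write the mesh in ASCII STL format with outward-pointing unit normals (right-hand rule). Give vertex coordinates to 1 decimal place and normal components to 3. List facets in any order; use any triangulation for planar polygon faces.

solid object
 facet normal 0.431 0.576 -0.694
  outer loop
   vertex 1.8 4.9 2.4
   vertex 5.0 0.7 0.9
   vertex 0.8 3.0 0.2
  endloop
 endfacet
 facet normal -0.938 0.307 0.161
  outer loop
   vertex 1.8 3.9 4.3
   vertex 1.8 4.9 2.4
   vertex 0.8 3.0 0.2
  endloop
 endfacet
 facet normal 0.810 0.519 0.273
  outer loop
   vertex 1.8 3.9 4.3
   vertex 5.0 0.7 0.9
   vertex 1.8 4.9 2.4
  endloop
 endfacet
 facet normal 0.663 -0.122 0.739
  outer loop
   vertex 2.1 1.3 3.6
   vertex 5.0 0.7 0.9
   vertex 1.8 3.9 4.3
  endloop
 endfacet
 facet normal -0.211 -0.977 -0.009
  outer loop
   vertex 0.8 1.6 1.5
   vertex 5.0 0.7 0.9
   vertex 2.1 1.3 3.6
  endloop
 endfacet
 facet normal -0.964 0.181 0.195
  outer loop
   vertex 0.8 1.6 1.5
   vertex 1.8 3.9 4.3
   vertex 0.8 3.0 0.2
  endloop
 endfacet
 facet normal -0.842 -0.229 0.489
  outer loop
   vertex 0.8 1.6 1.5
   vertex 2.1 1.3 3.6
   vertex 1.8 3.9 4.3
  endloop
 endfacet
 facet normal 0.266 0.198 -0.944
  outer loop
   vertex 1.9 2.0 0.3
   vertex 0.8 3.0 0.2
   vertex 5.0 0.7 0.9
  endloop
 endfacet
 facet normal -0.483 -0.596 -0.642
  outer loop
   vertex 1.9 2.0 0.3
   vertex 0.8 1.6 1.5
   vertex 0.8 3.0 0.2
  endloop
 endfacet
 facet normal -0.249 -0.827 -0.504
  outer loop
   vertex 1.9 2.0 0.3
   vertex 5.0 0.7 0.9
   vertex 0.8 1.6 1.5
  endloop
 endfacet
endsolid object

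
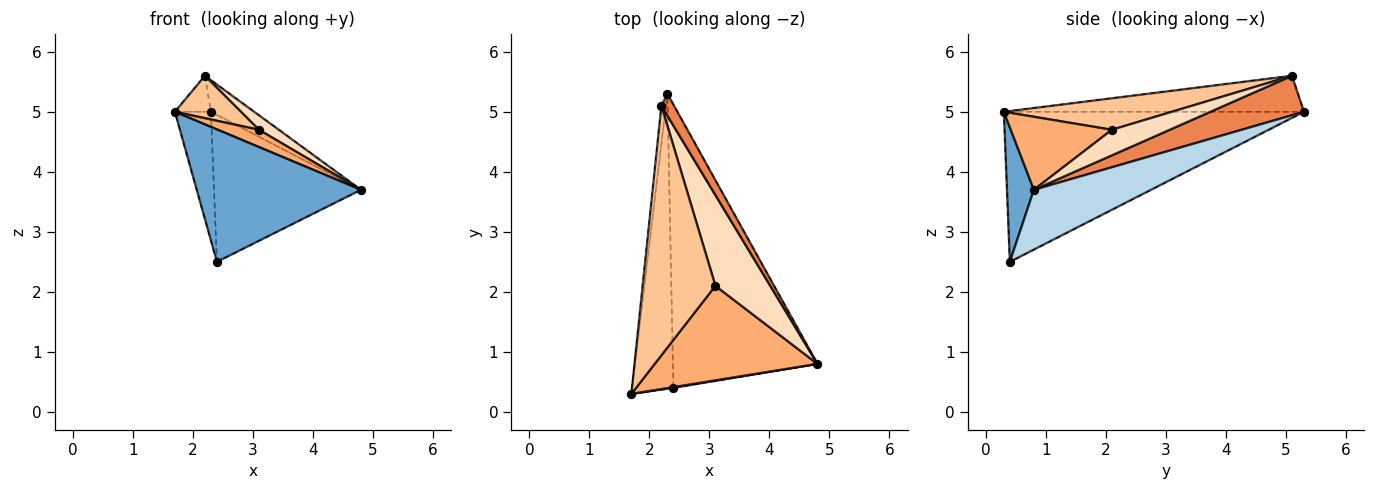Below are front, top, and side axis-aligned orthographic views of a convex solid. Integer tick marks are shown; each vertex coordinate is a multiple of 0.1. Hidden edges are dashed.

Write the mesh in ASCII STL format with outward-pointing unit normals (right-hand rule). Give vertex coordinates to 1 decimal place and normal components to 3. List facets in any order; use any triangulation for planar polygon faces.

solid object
 facet normal 0.162 -0.987 0.006
  outer loop
   vertex 2.4 0.4 2.5
   vertex 4.8 0.8 3.7
   vertex 1.7 0.3 5.0
  endloop
 endfacet
 facet normal -0.958 0.115 -0.264
  outer loop
   vertex 2.4 0.4 2.5
   vertex 1.7 0.3 5.0
   vertex 2.3 5.3 5.0
  endloop
 endfacet
 facet normal 0.345 0.432 -0.833
  outer loop
   vertex 2.4 0.4 2.5
   vertex 2.3 5.3 5.0
   vertex 4.8 0.8 3.7
  endloop
 endfacet
 facet normal -0.985 0.118 -0.125
  outer loop
   vertex 2.2 5.1 5.6
   vertex 2.3 5.3 5.0
   vertex 1.7 0.3 5.0
  endloop
 endfacet
 facet normal 0.871 0.403 0.280
  outer loop
   vertex 2.2 5.1 5.6
   vertex 4.8 0.8 3.7
   vertex 2.3 5.3 5.0
  endloop
 endfacet
 facet normal 0.404 -0.164 0.900
  outer loop
   vertex 3.1 2.1 4.7
   vertex 1.7 0.3 5.0
   vertex 4.8 0.8 3.7
  endloop
 endfacet
 facet normal 0.393 -0.154 0.907
  outer loop
   vertex 3.1 2.1 4.7
   vertex 2.2 5.1 5.6
   vertex 1.7 0.3 5.0
  endloop
 endfacet
 facet normal 0.418 -0.144 0.897
  outer loop
   vertex 3.1 2.1 4.7
   vertex 4.8 0.8 3.7
   vertex 2.2 5.1 5.6
  endloop
 endfacet
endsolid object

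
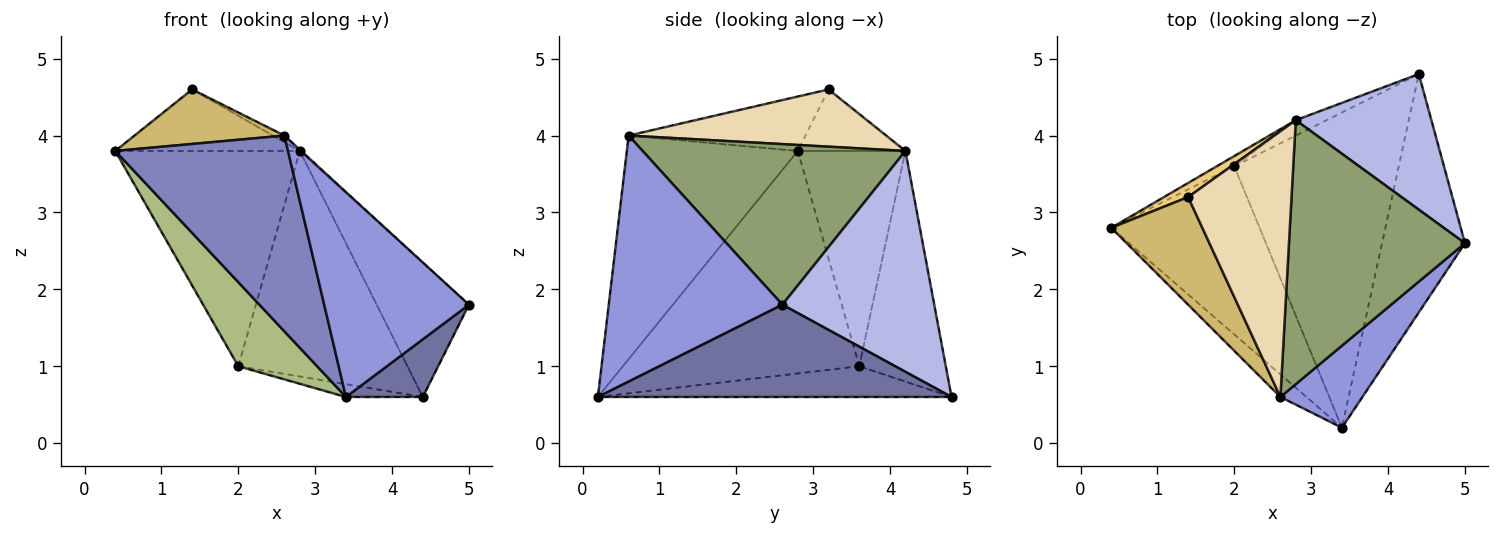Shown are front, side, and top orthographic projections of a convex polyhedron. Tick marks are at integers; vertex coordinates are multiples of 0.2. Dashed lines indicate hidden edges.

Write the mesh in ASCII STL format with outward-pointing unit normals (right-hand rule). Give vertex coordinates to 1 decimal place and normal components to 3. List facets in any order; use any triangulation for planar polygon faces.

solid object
 facet normal 0.734 -0.160 -0.660
  outer loop
   vertex 4.4 4.8 0.6
   vertex 5.0 2.6 1.8
   vertex 3.4 0.2 0.6
  endloop
 endfacet
 facet normal -0.701 -0.708 -0.082
  outer loop
   vertex 2.6 0.6 4.0
   vertex 0.4 2.8 3.8
   vertex 3.4 0.2 0.6
  endloop
 endfacet
 facet normal 0.744 -0.620 0.248
  outer loop
   vertex 2.6 0.6 4.0
   vertex 3.4 0.2 0.6
   vertex 5.0 2.6 1.8
  endloop
 endfacet
 facet normal 0.757 0.460 0.465
  outer loop
   vertex 2.8 4.2 3.8
   vertex 5.0 2.6 1.8
   vertex 4.4 4.8 0.6
  endloop
 endfacet
 facet normal 0.674 0.004 0.739
  outer loop
   vertex 2.8 4.2 3.8
   vertex 2.6 0.6 4.0
   vertex 5.0 2.6 1.8
  endloop
 endfacet
 facet normal -0.802 -0.267 -0.535
  outer loop
   vertex 2.0 3.6 1.0
   vertex 3.4 0.2 0.6
   vertex 0.4 2.8 3.8
  endloop
 endfacet
 facet normal -0.184 0.040 -0.982
  outer loop
   vertex 2.0 3.6 1.0
   vertex 4.4 4.8 0.6
   vertex 3.4 0.2 0.6
  endloop
 endfacet
 facet normal -0.503 0.863 -0.041
  outer loop
   vertex 2.0 3.6 1.0
   vertex 0.4 2.8 3.8
   vertex 2.8 4.2 3.8
  endloop
 endfacet
 facet normal -0.454 0.889 -0.061
  outer loop
   vertex 2.0 3.6 1.0
   vertex 2.8 4.2 3.8
   vertex 4.4 4.8 0.6
  endloop
 endfacet
 facet normal -0.470 -0.399 0.787
  outer loop
   vertex 1.4 3.2 4.6
   vertex 0.4 2.8 3.8
   vertex 2.6 0.6 4.0
  endloop
 endfacet
 facet normal -0.494 0.847 0.194
  outer loop
   vertex 1.4 3.2 4.6
   vertex 2.8 4.2 3.8
   vertex 0.4 2.8 3.8
  endloop
 endfacet
 facet normal 0.484 0.022 0.875
  outer loop
   vertex 1.4 3.2 4.6
   vertex 2.6 0.6 4.0
   vertex 2.8 4.2 3.8
  endloop
 endfacet
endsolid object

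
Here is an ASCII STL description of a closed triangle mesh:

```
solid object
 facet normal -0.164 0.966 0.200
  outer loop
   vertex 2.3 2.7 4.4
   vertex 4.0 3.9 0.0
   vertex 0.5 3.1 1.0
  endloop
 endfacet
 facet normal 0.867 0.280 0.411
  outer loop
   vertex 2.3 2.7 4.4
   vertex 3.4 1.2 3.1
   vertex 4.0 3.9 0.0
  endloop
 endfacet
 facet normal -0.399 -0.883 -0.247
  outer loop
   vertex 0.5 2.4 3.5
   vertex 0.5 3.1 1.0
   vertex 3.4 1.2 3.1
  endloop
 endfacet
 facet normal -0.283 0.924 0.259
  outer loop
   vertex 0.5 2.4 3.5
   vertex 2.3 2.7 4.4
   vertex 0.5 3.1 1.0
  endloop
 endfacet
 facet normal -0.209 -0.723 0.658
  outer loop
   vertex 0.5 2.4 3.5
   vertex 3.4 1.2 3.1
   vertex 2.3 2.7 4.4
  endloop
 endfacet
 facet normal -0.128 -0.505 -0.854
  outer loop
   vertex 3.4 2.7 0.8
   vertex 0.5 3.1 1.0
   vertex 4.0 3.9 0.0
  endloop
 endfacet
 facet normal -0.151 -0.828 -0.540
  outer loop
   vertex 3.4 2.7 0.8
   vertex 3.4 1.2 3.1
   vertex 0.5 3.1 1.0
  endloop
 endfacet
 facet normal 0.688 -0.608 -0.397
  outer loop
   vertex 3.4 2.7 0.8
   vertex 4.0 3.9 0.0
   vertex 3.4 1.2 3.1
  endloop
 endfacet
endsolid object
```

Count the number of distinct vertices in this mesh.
6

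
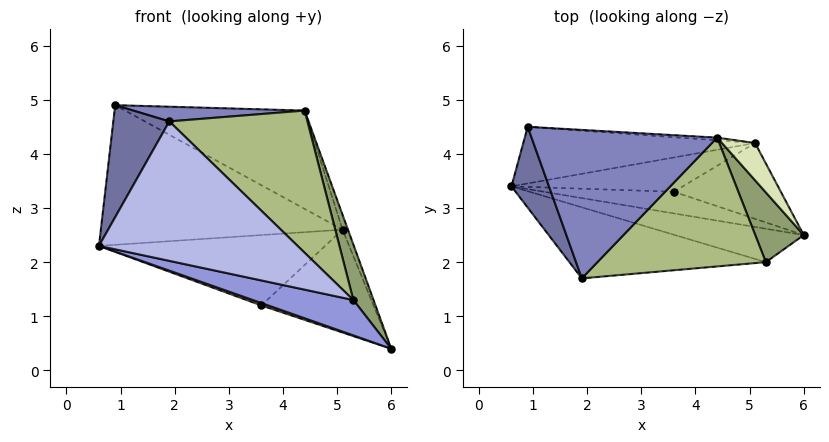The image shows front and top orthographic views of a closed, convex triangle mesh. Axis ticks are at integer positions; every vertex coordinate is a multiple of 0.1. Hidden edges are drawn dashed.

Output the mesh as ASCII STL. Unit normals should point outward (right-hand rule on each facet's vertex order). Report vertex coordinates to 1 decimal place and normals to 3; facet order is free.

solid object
 facet normal -0.903 -0.349 0.252
  outer loop
   vertex 0.9 4.5 4.9
   vertex 0.6 3.4 2.3
   vertex 1.9 1.7 4.6
  endloop
 endfacet
 facet normal 0.023 -0.098 0.995
  outer loop
   vertex 4.4 4.3 4.8
   vertex 0.9 4.5 4.9
   vertex 1.9 1.7 4.6
  endloop
 endfacet
 facet normal -0.341 -0.684 -0.645
  outer loop
   vertex 5.3 2.0 1.3
   vertex 0.6 3.4 2.3
   vertex 6.0 2.5 0.4
  endloop
 endfacet
 facet normal -0.340 -0.838 -0.427
  outer loop
   vertex 5.3 2.0 1.3
   vertex 1.9 1.7 4.6
   vertex 0.6 3.4 2.3
  endloop
 endfacet
 facet normal 0.823 -0.353 0.444
  outer loop
   vertex 5.3 2.0 1.3
   vertex 6.0 2.5 0.4
   vertex 4.4 4.3 4.8
  endloop
 endfacet
 facet normal 0.583 -0.602 0.546
  outer loop
   vertex 5.3 2.0 1.3
   vertex 4.4 4.3 4.8
   vertex 1.9 1.7 4.6
  endloop
 endfacet
 facet normal -0.138 0.918 -0.372
  outer loop
   vertex 5.1 4.2 2.6
   vertex 0.6 3.4 2.3
   vertex 0.9 4.5 4.9
  endloop
 endfacet
 facet normal 0.948 0.118 0.296
  outer loop
   vertex 5.1 4.2 2.6
   vertex 4.4 4.3 4.8
   vertex 6.0 2.5 0.4
  endloop
 endfacet
 facet normal 0.056 0.998 -0.027
  outer loop
   vertex 5.1 4.2 2.6
   vertex 0.9 4.5 4.9
   vertex 4.4 4.3 4.8
  endloop
 endfacet
 facet normal -0.345 -0.104 -0.933
  outer loop
   vertex 3.6 3.3 1.2
   vertex 6.0 2.5 0.4
   vertex 0.6 3.4 2.3
  endloop
 endfacet
 facet normal -0.130 0.891 -0.434
  outer loop
   vertex 3.6 3.3 1.2
   vertex 0.6 3.4 2.3
   vertex 5.1 4.2 2.6
  endloop
 endfacet
 facet normal 0.070 0.803 -0.592
  outer loop
   vertex 3.6 3.3 1.2
   vertex 5.1 4.2 2.6
   vertex 6.0 2.5 0.4
  endloop
 endfacet
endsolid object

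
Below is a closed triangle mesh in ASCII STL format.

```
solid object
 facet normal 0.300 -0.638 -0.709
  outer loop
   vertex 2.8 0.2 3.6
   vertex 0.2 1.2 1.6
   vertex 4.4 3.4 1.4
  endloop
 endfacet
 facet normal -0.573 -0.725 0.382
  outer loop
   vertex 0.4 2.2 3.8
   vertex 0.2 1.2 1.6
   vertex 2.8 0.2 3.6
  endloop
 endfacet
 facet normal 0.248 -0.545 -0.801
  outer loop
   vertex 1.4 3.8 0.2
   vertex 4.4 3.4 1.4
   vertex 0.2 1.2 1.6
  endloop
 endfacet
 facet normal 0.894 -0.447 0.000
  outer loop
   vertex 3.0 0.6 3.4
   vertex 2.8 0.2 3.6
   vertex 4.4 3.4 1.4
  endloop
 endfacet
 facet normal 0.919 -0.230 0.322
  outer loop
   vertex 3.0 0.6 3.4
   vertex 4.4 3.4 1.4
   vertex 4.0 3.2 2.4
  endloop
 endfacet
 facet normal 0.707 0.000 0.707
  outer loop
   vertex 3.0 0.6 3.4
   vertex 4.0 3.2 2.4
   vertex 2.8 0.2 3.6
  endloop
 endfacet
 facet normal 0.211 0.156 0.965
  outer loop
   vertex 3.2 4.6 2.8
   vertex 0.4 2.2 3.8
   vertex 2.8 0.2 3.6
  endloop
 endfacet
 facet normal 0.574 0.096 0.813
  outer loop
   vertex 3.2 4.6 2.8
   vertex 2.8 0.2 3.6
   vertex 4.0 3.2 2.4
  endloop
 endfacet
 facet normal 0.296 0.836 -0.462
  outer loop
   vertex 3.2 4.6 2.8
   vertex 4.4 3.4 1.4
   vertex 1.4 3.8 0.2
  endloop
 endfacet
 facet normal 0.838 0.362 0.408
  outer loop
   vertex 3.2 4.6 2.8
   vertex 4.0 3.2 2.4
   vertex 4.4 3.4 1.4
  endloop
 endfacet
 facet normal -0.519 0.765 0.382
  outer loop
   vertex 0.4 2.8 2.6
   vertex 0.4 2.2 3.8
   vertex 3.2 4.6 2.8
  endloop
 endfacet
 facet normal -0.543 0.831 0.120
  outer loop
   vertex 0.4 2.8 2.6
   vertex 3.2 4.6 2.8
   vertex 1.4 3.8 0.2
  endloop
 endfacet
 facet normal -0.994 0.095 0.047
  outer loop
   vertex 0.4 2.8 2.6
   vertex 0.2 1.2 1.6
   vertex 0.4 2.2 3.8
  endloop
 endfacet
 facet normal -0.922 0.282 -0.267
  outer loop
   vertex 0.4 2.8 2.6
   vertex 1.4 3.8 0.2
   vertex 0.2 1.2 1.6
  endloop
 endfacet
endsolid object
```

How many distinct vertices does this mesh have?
9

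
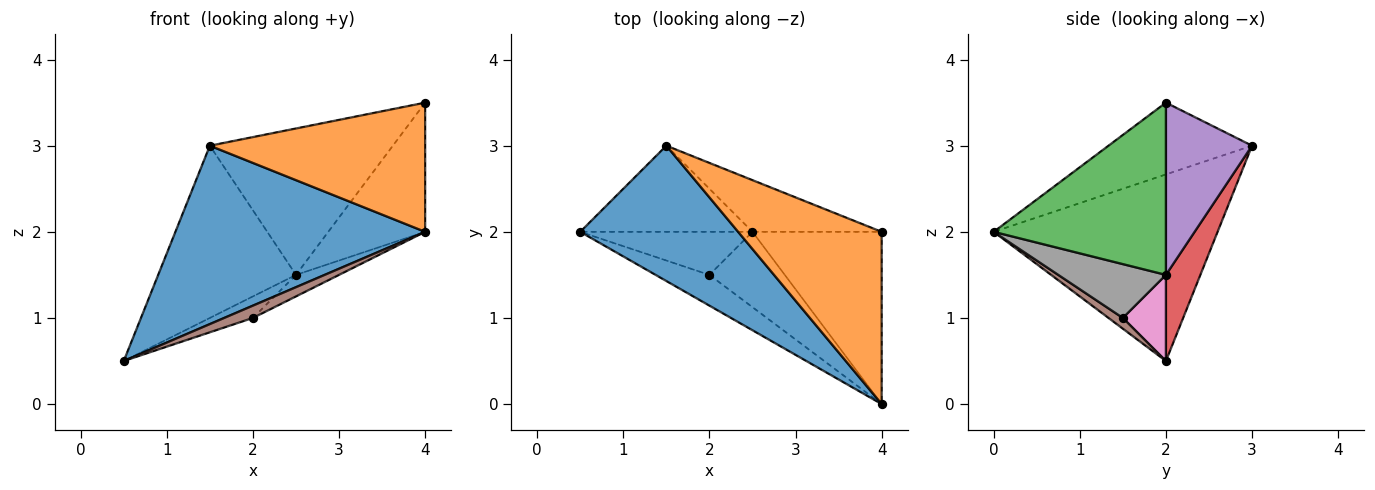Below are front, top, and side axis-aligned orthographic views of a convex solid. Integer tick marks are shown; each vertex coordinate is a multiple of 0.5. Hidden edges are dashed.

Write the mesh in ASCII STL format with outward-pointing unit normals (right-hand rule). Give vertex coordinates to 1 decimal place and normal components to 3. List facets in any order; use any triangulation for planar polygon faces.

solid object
 facet normal -0.581 -0.648 0.492
  outer loop
   vertex 1.5 3.0 3.0
   vertex 0.5 2.0 0.5
   vertex 4.0 0.0 2.0
  endloop
 endfacet
 facet normal -0.371 -0.557 0.743
  outer loop
   vertex 1.5 3.0 3.0
   vertex 4.0 0.0 2.0
   vertex 4.0 2.0 3.5
  endloop
 endfacet
 facet normal 0.730 0.410 -0.547
  outer loop
   vertex 2.5 2.0 1.5
   vertex 4.0 2.0 3.5
   vertex 4.0 0.0 2.0
  endloop
 endfacet
 facet normal 0.218 0.873 -0.436
  outer loop
   vertex 2.5 2.0 1.5
   vertex 0.5 2.0 0.5
   vertex 1.5 3.0 3.0
  endloop
 endfacet
 facet normal 0.406 0.862 -0.304
  outer loop
   vertex 2.5 2.0 1.5
   vertex 1.5 3.0 3.0
   vertex 4.0 2.0 3.5
  endloop
 endfacet
 facet normal 0.183 -0.365 -0.913
  outer loop
   vertex 2.0 1.5 1.0
   vertex 4.0 0.0 2.0
   vertex 0.5 2.0 0.5
  endloop
 endfacet
 facet normal 0.408 0.408 -0.816
  outer loop
   vertex 2.0 1.5 1.0
   vertex 0.5 2.0 0.5
   vertex 2.5 2.0 1.5
  endloop
 endfacet
 facet normal 0.566 0.226 -0.793
  outer loop
   vertex 2.0 1.5 1.0
   vertex 2.5 2.0 1.5
   vertex 4.0 0.0 2.0
  endloop
 endfacet
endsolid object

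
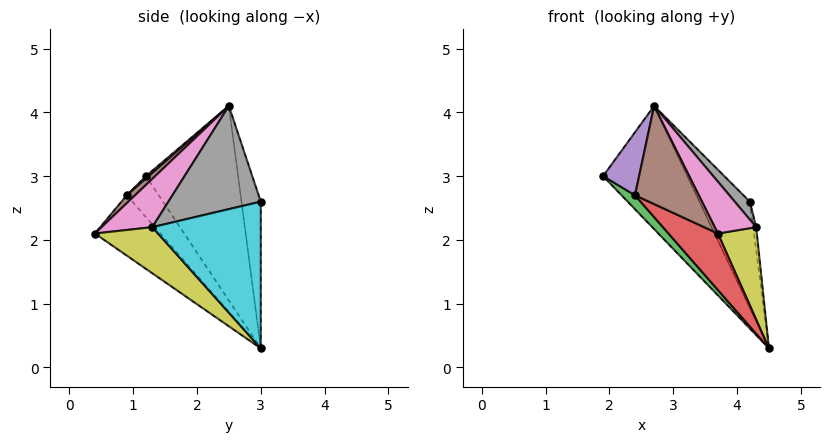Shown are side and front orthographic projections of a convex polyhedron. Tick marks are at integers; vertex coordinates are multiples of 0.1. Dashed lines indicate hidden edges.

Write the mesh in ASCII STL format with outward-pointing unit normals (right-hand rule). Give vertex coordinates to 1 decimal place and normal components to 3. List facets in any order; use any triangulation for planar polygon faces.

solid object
 facet normal -0.714 0.653 -0.252
  outer loop
   vertex 2.7 2.5 4.1
   vertex 4.5 3.0 0.3
   vertex 1.9 1.2 3.0
  endloop
 endfacet
 facet normal -0.358 0.933 -0.047
  outer loop
   vertex 4.2 3.0 2.6
   vertex 4.5 3.0 0.3
   vertex 2.7 2.5 4.1
  endloop
 endfacet
 facet normal -0.606 -0.256 -0.754
  outer loop
   vertex 2.4 0.9 2.7
   vertex 1.9 1.2 3.0
   vertex 4.5 3.0 0.3
  endloop
 endfacet
 facet normal -0.504 -0.381 -0.775
  outer loop
   vertex 2.4 0.9 2.7
   vertex 4.5 3.0 0.3
   vertex 3.7 0.4 2.1
  endloop
 endfacet
 facet normal 0.050 -0.663 0.747
  outer loop
   vertex 2.4 0.9 2.7
   vertex 2.7 2.5 4.1
   vertex 1.9 1.2 3.0
  endloop
 endfacet
 facet normal 0.086 -0.665 0.742
  outer loop
   vertex 2.4 0.9 2.7
   vertex 3.7 0.4 2.1
   vertex 2.7 2.5 4.1
  endloop
 endfacet
 facet normal 0.533 -0.436 0.725
  outer loop
   vertex 4.3 1.3 2.2
   vertex 2.7 2.5 4.1
   vertex 3.7 0.4 2.1
  endloop
 endfacet
 facet normal 0.722 -0.118 0.682
  outer loop
   vertex 4.3 1.3 2.2
   vertex 4.2 3.0 2.6
   vertex 2.7 2.5 4.1
  endloop
 endfacet
 facet normal 0.795 -0.491 -0.355
  outer loop
   vertex 4.3 1.3 2.2
   vertex 3.7 0.4 2.1
   vertex 4.5 3.0 0.3
  endloop
 endfacet
 facet normal 0.991 0.028 0.129
  outer loop
   vertex 4.3 1.3 2.2
   vertex 4.5 3.0 0.3
   vertex 4.2 3.0 2.6
  endloop
 endfacet
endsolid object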